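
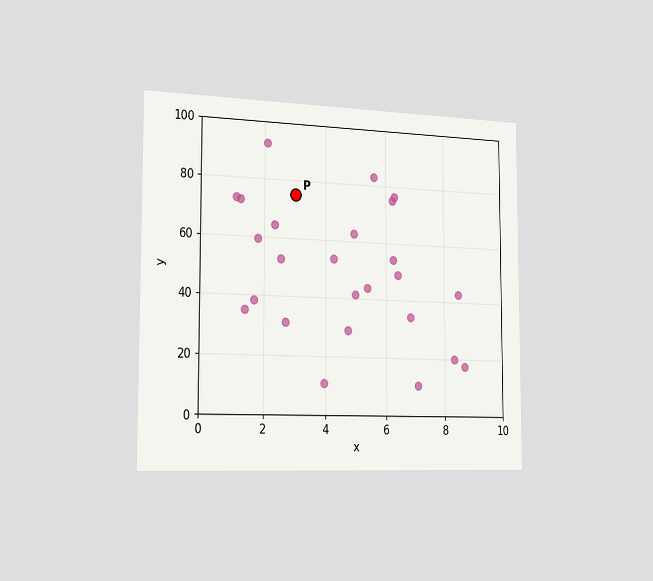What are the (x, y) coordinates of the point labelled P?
The chart is viewed slightly from the left. Following the gridlines from P to each axis, P sits at (3, 75).

(3, 75)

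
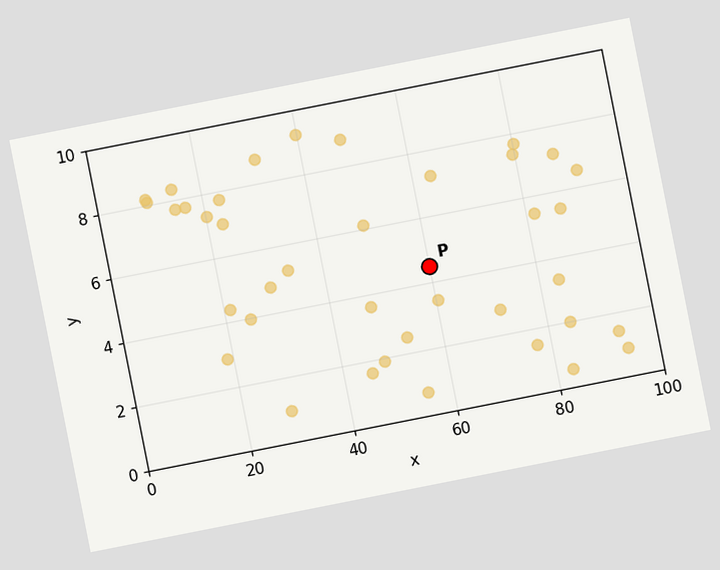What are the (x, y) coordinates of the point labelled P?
The chart is tilted about 11° counter-clockwise. Following the gridlines from P to each axis, P sits at (60, 4.5).

(60, 4.5)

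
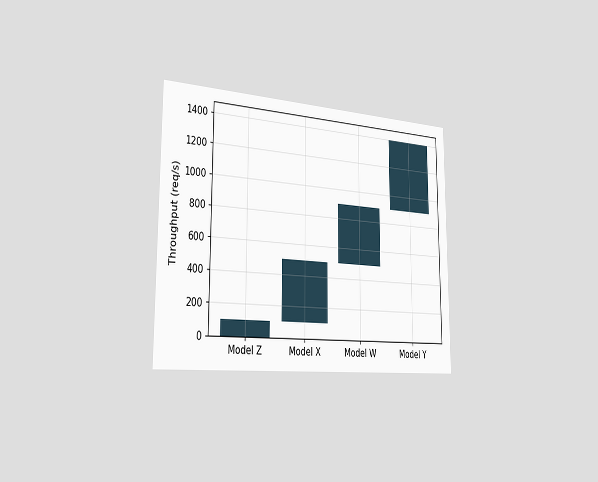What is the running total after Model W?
The chart is viewed slightly from the left. After Model W the running total reaches 900req/s.

900req/s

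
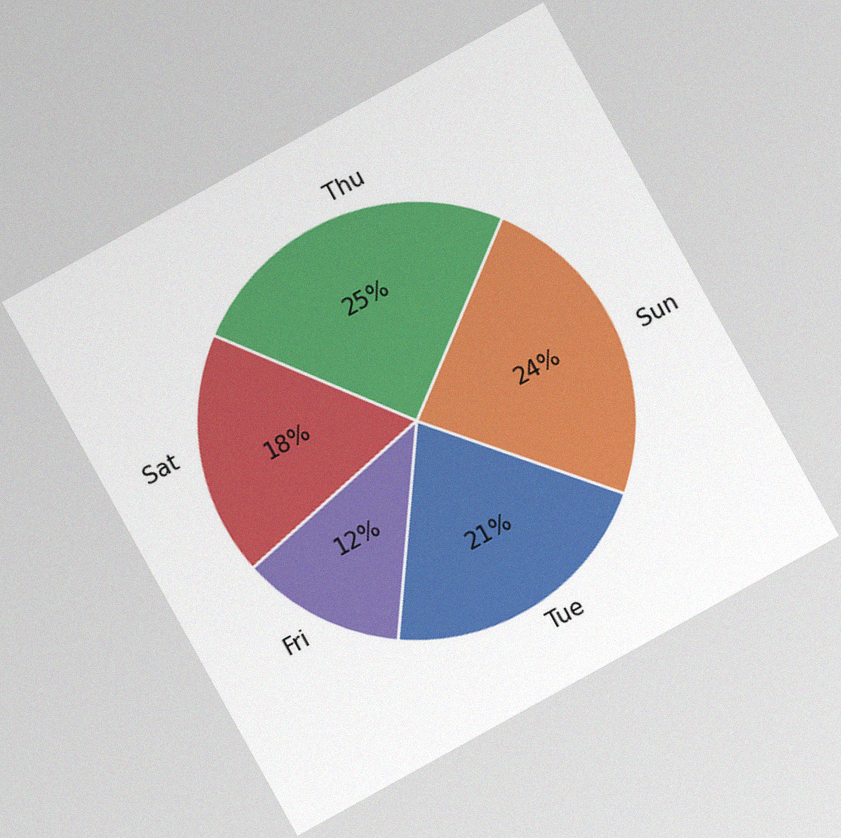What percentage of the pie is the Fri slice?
12%

The chart is tilted about 29° counter-clockwise, with some photo noise. The Fri slice takes up 12% of the pie.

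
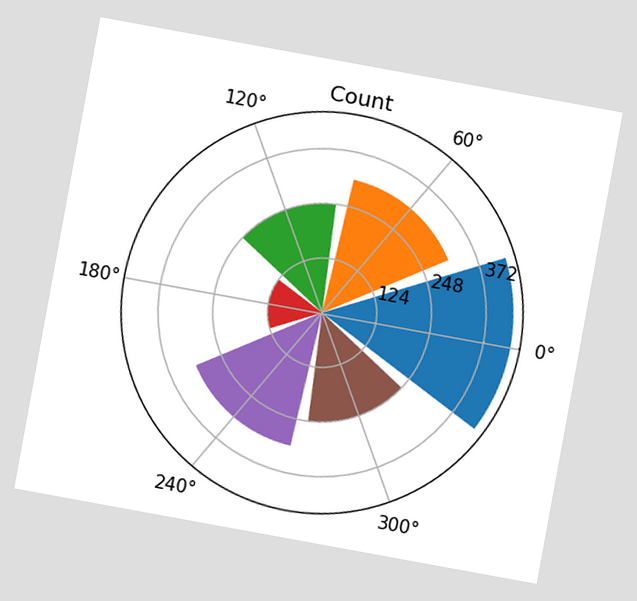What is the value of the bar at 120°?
The chart is tilted about 10° clockwise. The bar at 120° reaches 248 on the radial axis.

248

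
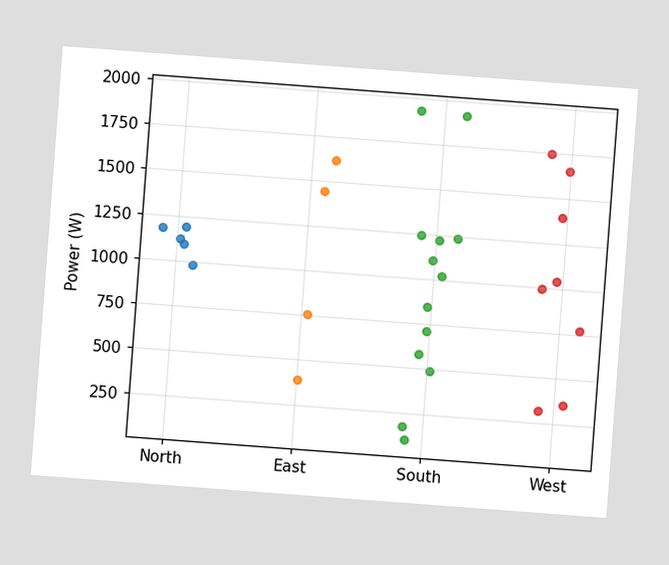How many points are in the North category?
The chart is tilted about 4° clockwise. Counting the markers in the North column gives 5.

5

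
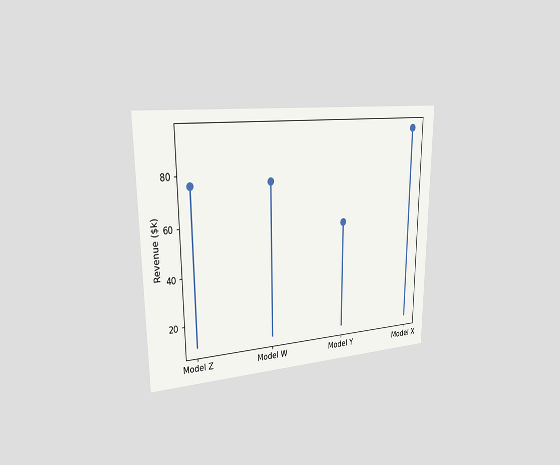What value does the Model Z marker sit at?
$76k

The chart is viewed slightly from the left. The Model Z marker sits at $76k.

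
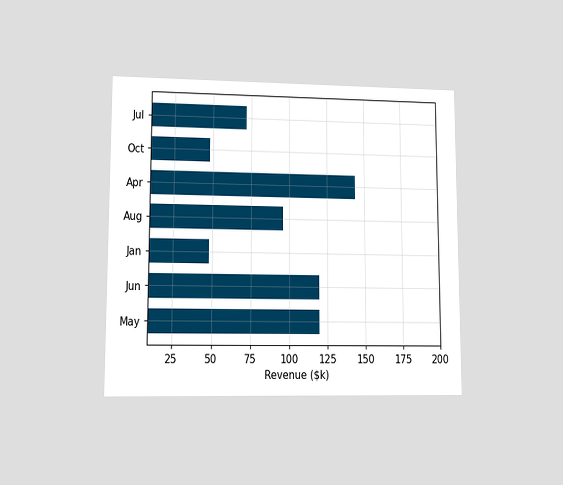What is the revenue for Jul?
$72k

The chart is viewed at a slight angle. Reading along the chart's x-axis, the Jul bar reaches $72k.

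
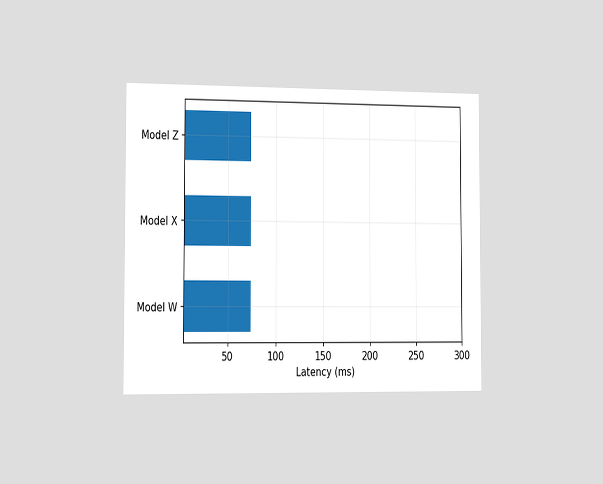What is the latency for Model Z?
74ms

The chart is viewed slightly from the left. Reading along the chart's x-axis, the Model Z bar reaches 74ms.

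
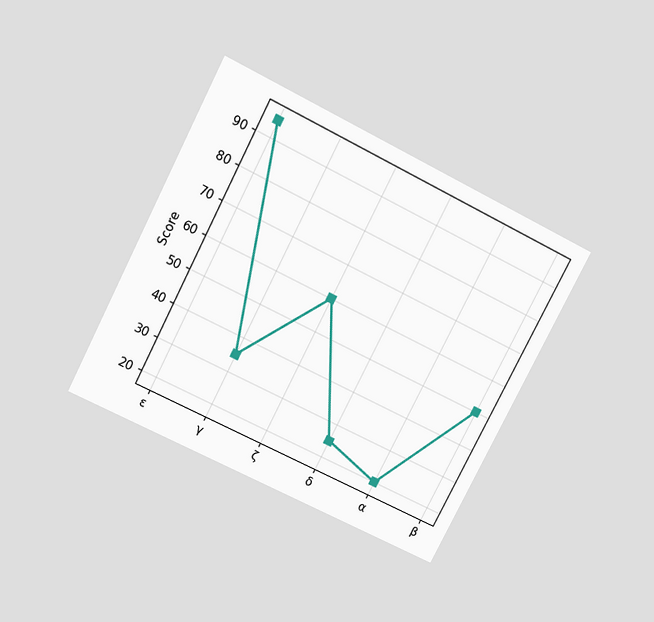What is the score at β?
50

The chart is tilted about 27° clockwise and viewed slightly from above. At β, the line is at 50.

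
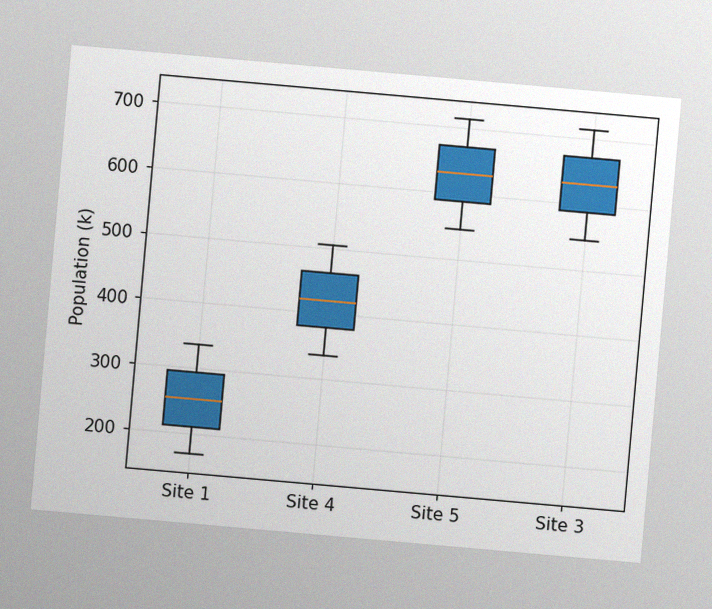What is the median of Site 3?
The chart is tilted about 5° clockwise, with some photo noise. The median line in the Site 3 box sits at 630k.

630k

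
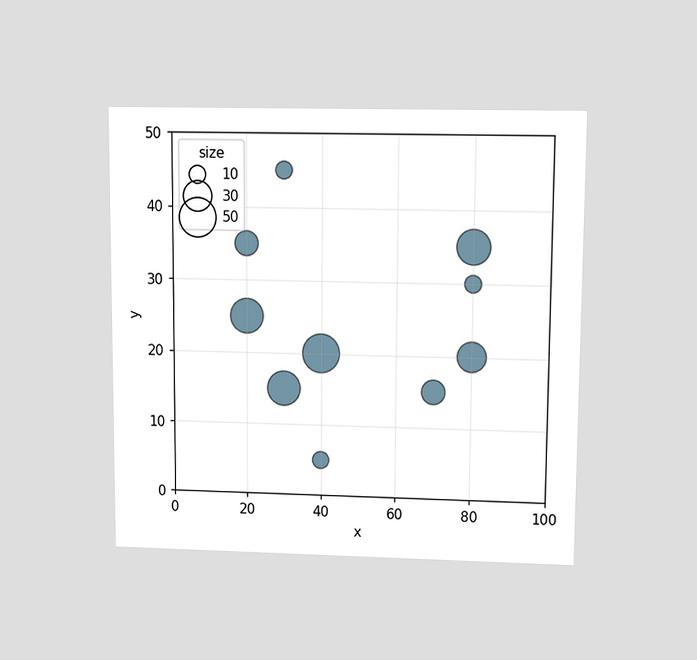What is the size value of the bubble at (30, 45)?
The chart is viewed slightly from above. Matching the bubble at (30, 45) against the size legend gives 10.

10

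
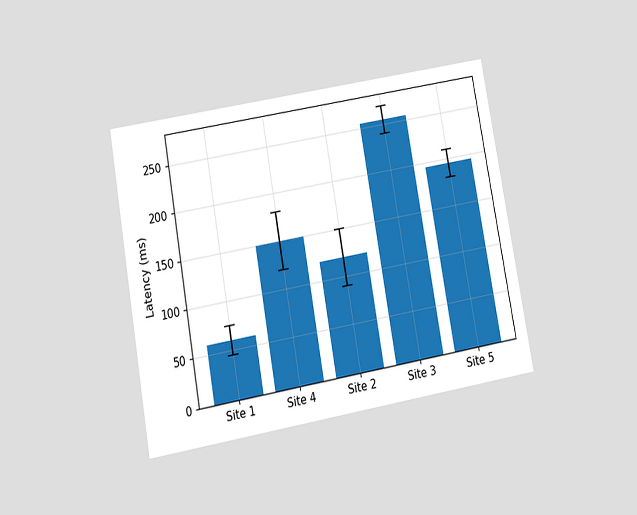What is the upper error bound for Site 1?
The chart is tilted about 10° counter-clockwise and viewed slightly from below. The Site 1 bar's upper whisker reaches 75ms.

75ms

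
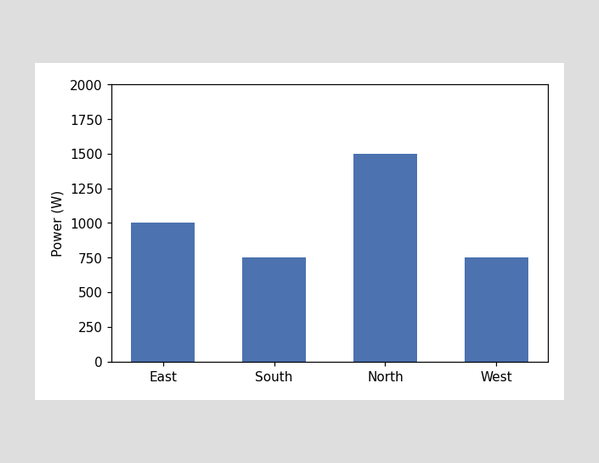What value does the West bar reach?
750W

Reading along the chart's y-axis, the West bar reaches 750W.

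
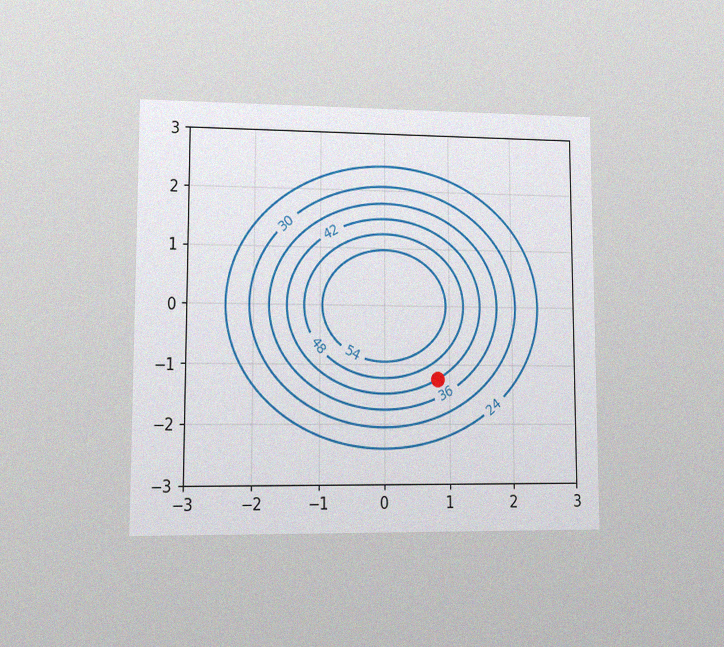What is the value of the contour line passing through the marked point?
The chart is viewed at a slight angle, with some photo noise. The marked point sits on the contour labelled 42.

42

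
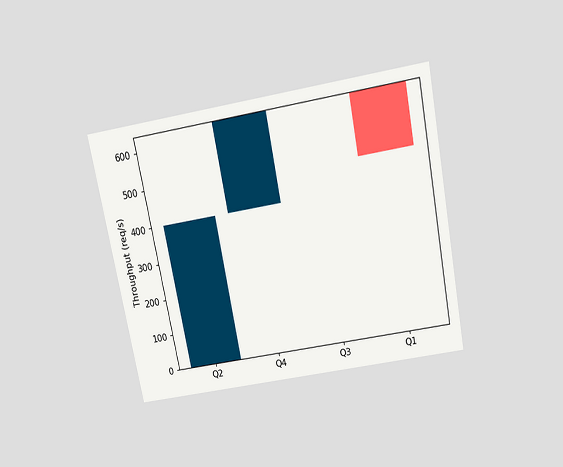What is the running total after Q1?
The chart is tilted about 11° counter-clockwise and viewed slightly from above. After Q1 the running total reaches 480req/s.

480req/s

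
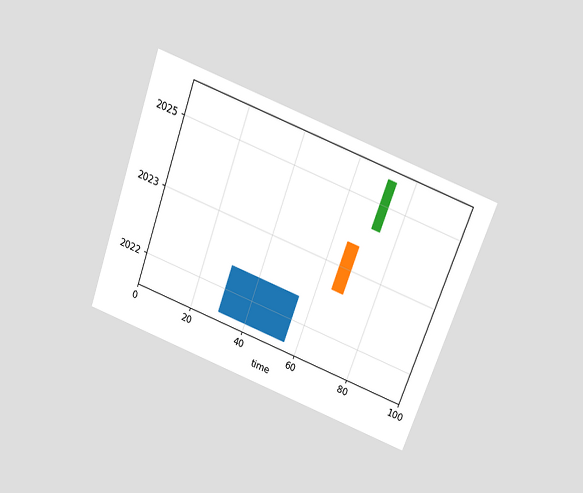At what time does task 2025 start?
71

The chart is tilted about 20° clockwise and viewed slightly from above. The 2025 bar begins at t=71.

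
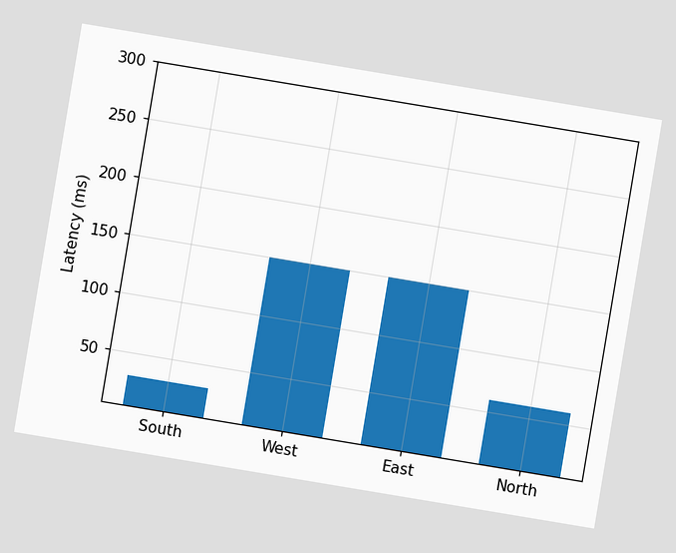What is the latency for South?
The chart is tilted about 9° clockwise. Reading along the chart's y-axis, the South bar reaches 30ms.

30ms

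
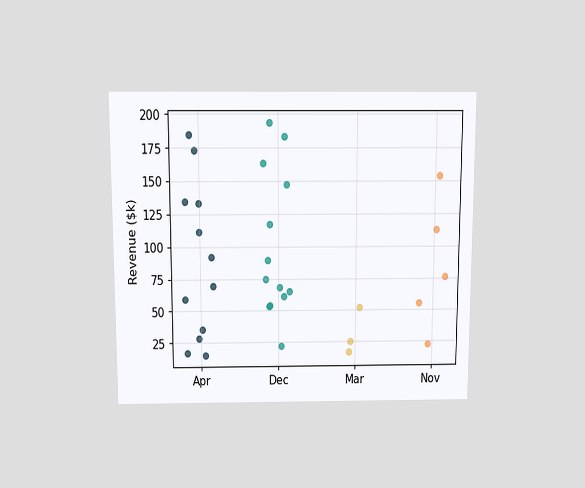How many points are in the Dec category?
The chart is viewed slightly from above. Counting the markers in the Dec column gives 13.

13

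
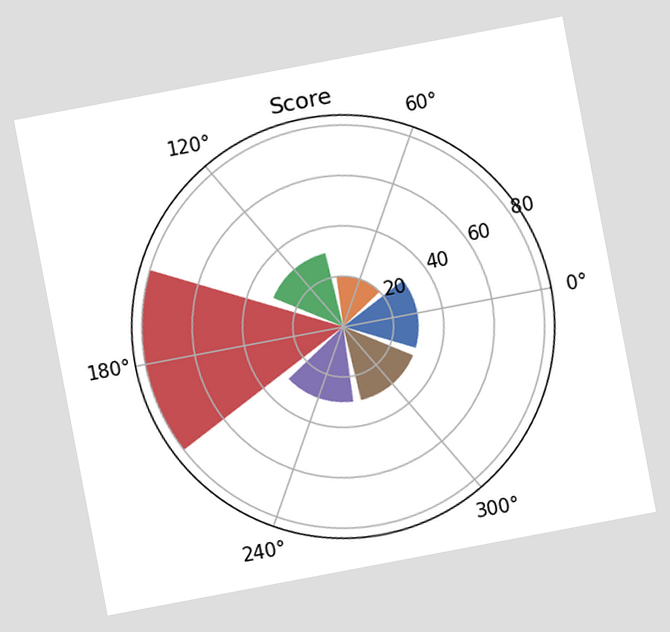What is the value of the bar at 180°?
80

The chart is tilted about 11° counter-clockwise. The bar at 180° reaches 80 on the radial axis.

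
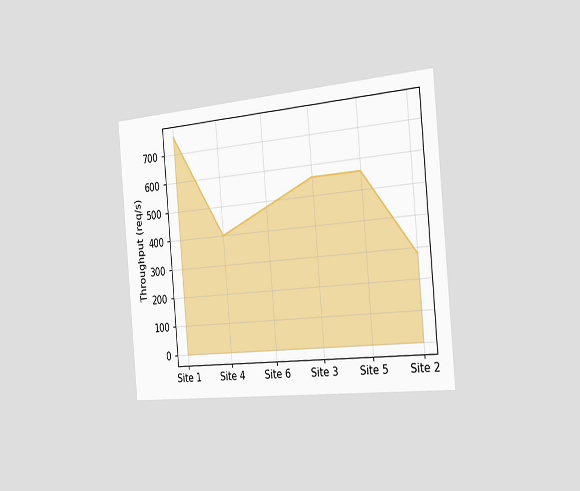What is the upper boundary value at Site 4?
The chart is tilted about 5° counter-clockwise and viewed slightly from the right. At Site 4 the upper boundary is at 400req/s.

400req/s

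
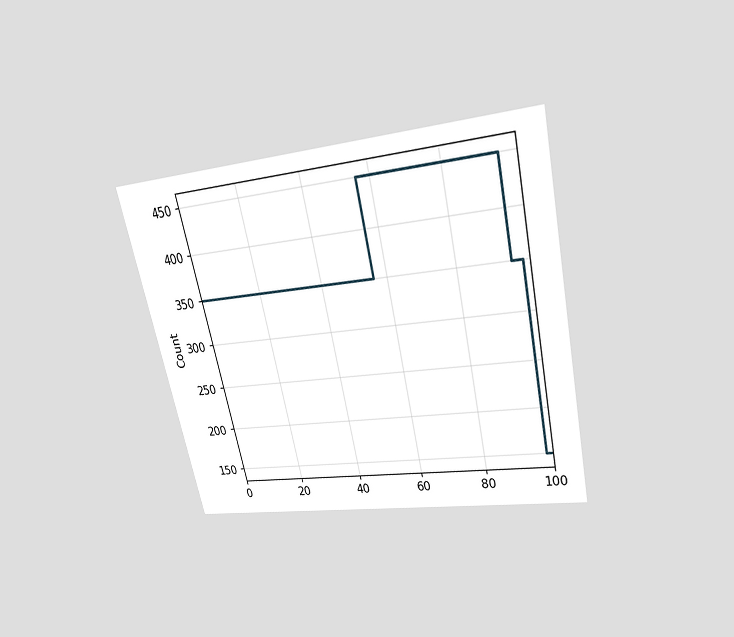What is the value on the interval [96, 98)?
350

The chart is tilted about 13° counter-clockwise and viewed slightly from above. On [96, 98) the step sits at 350.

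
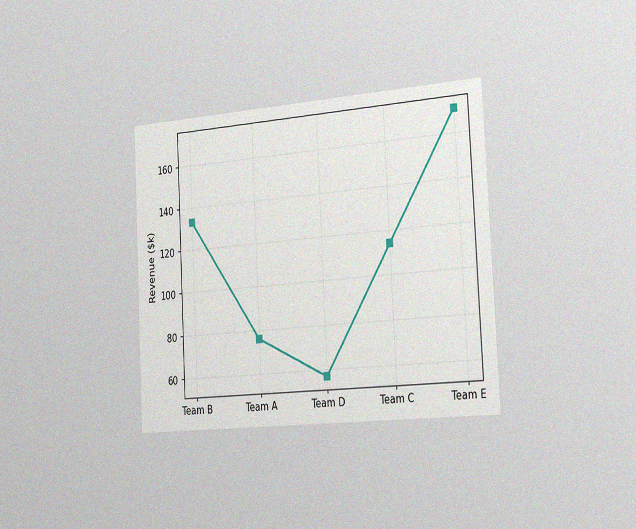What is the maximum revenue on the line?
The chart is tilted about 3° counter-clockwise and viewed slightly from the right, with some photo noise. The highest point is at Team E, and reading across to the y-axis gives $171k.

$171k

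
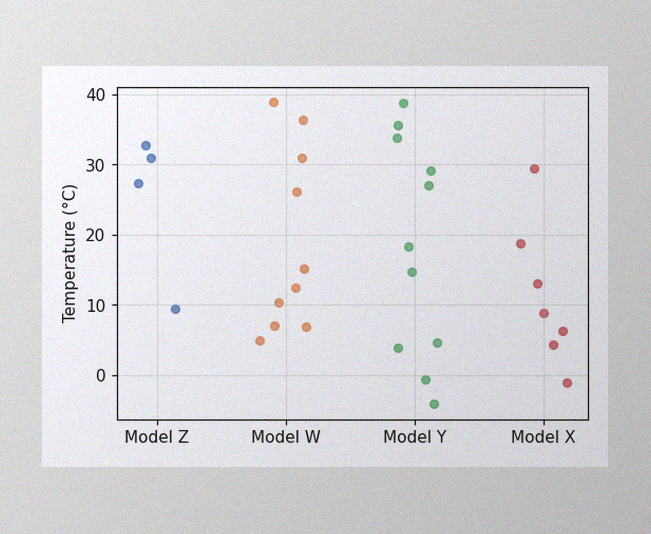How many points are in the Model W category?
10

The image has some photo noise and uneven lighting. Counting the markers in the Model W column gives 10.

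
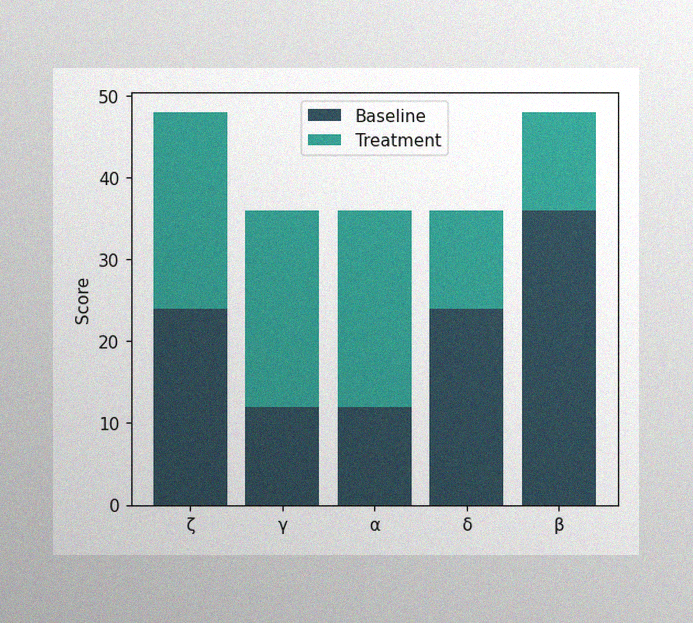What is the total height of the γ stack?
The image has some photo noise and uneven lighting. The γ stack's top reaches 36 on the y-axis.

36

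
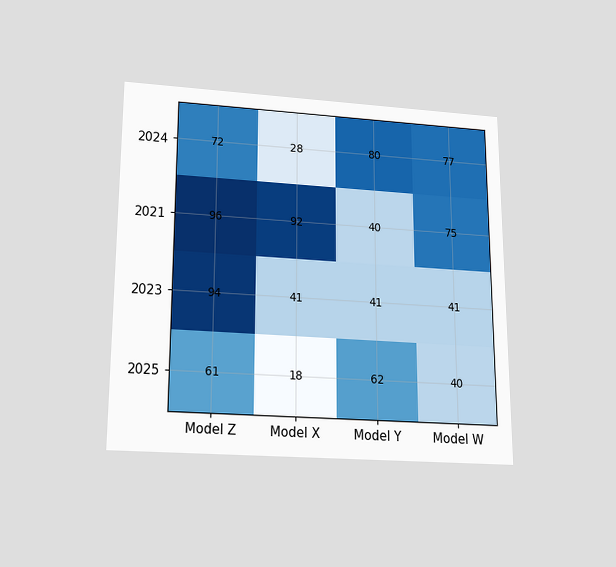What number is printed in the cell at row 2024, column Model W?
The chart is viewed slightly from below. The (2024, Model W) cell reads 77.

77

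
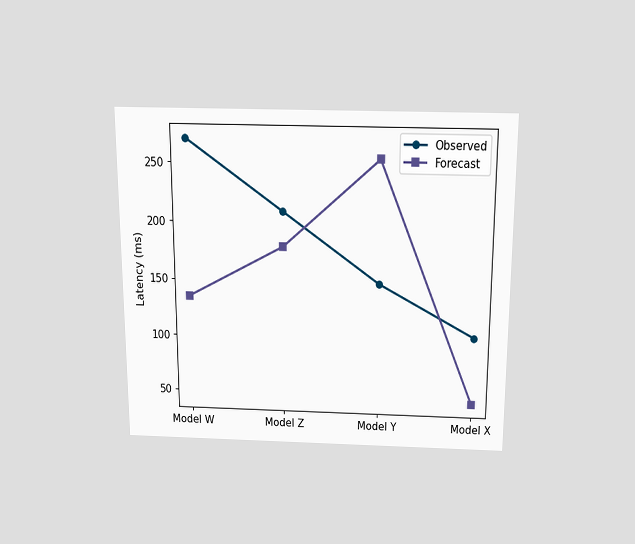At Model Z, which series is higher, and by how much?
The chart is viewed slightly from above. At Model Z, Observed sits above the other line by 30ms.

Observed, by 30ms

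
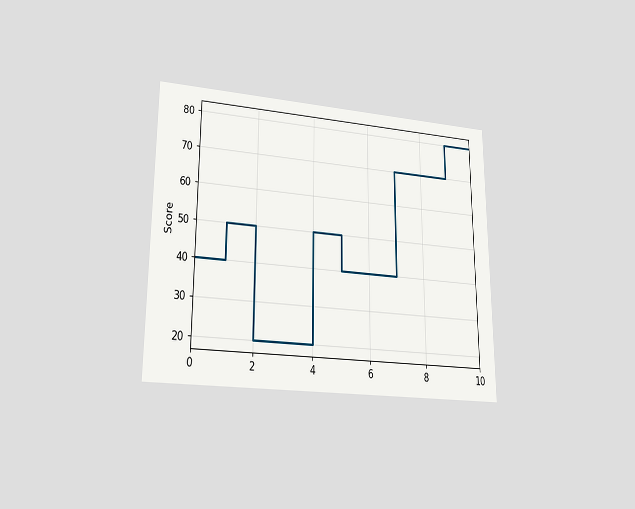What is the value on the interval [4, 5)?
50

The chart is viewed at a slight angle. On [4, 5) the step sits at 50.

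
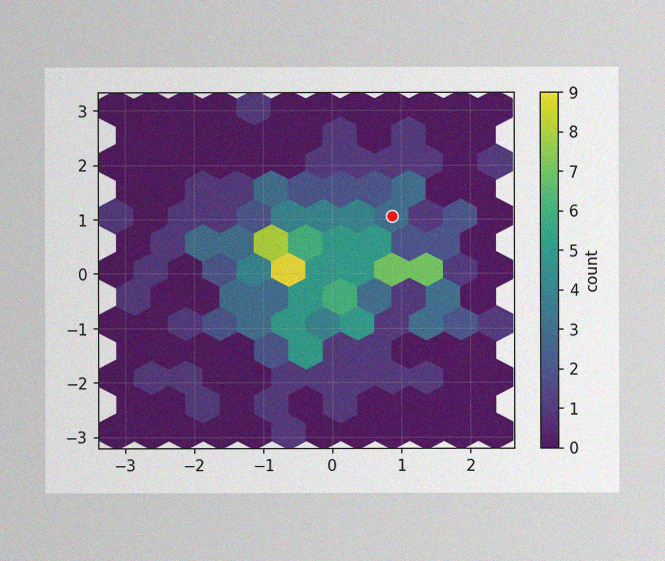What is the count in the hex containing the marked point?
3

The image has some photo noise and uneven lighting. The marked hex reads 3 on the colorbar.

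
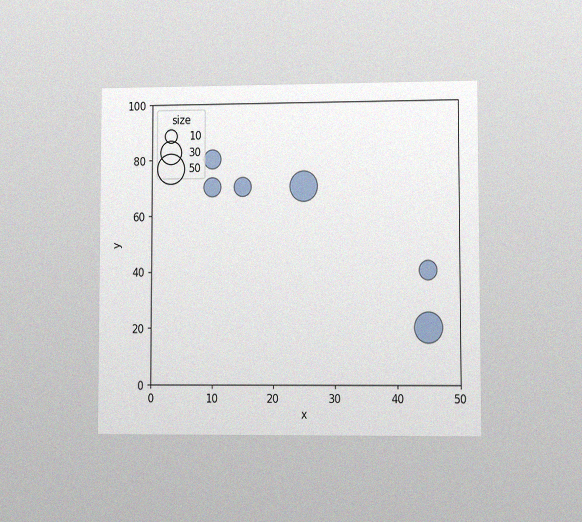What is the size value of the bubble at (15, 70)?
20

The chart is viewed at a slight angle, with some photo noise. Matching the bubble at (15, 70) against the size legend gives 20.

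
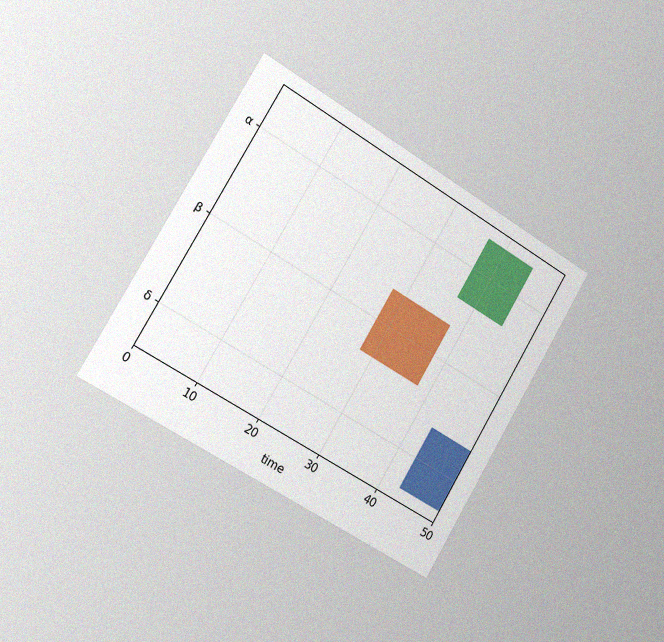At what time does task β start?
The chart is tilted about 31° clockwise and viewed slightly from the left, with some photo noise. The β bar begins at t=28.

28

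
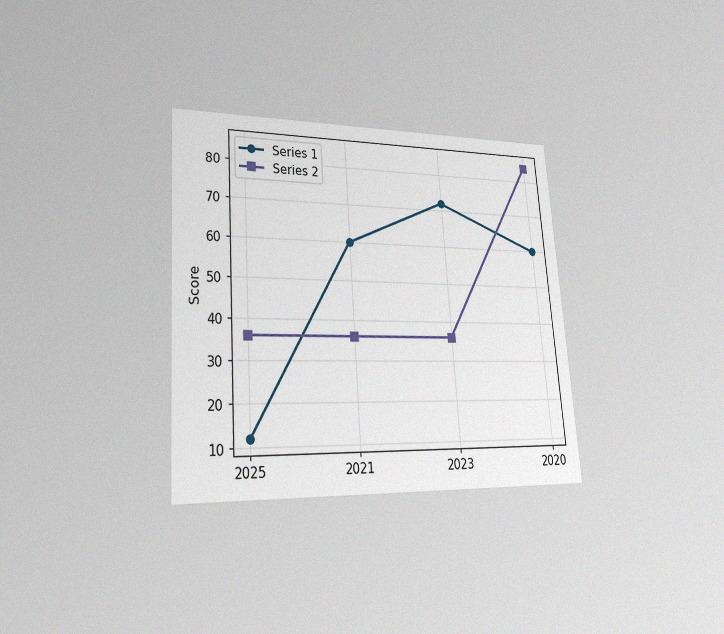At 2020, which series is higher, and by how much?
The chart is tilted about 4° counter-clockwise and viewed slightly from the left, with some photo noise. At 2020, Series 2 sits above the other line by 24.

Series 2, by 24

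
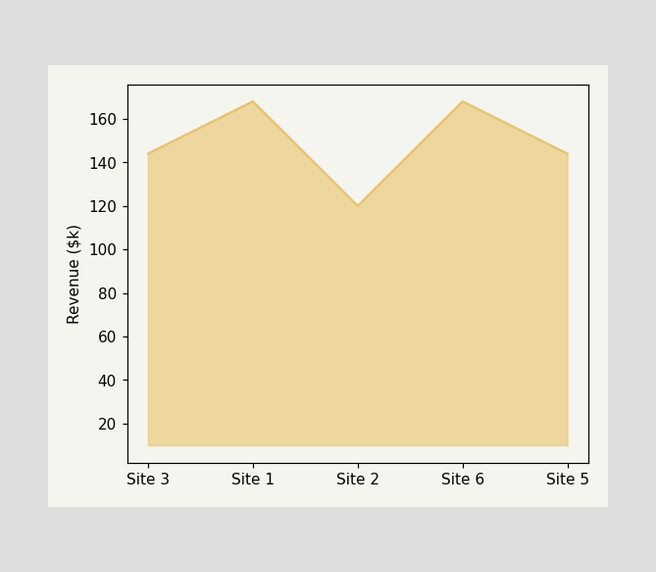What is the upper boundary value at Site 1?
At Site 1 the upper boundary is at $168k.

$168k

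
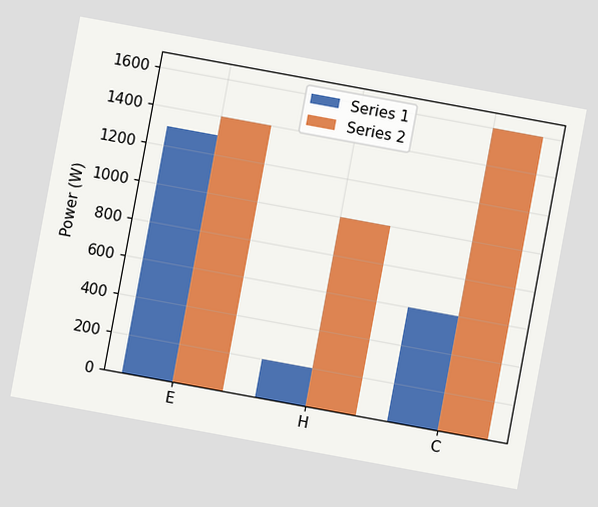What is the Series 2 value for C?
1600W

The chart is tilted about 10° clockwise. The Series 2 bar at C reaches 1600W on the y-axis.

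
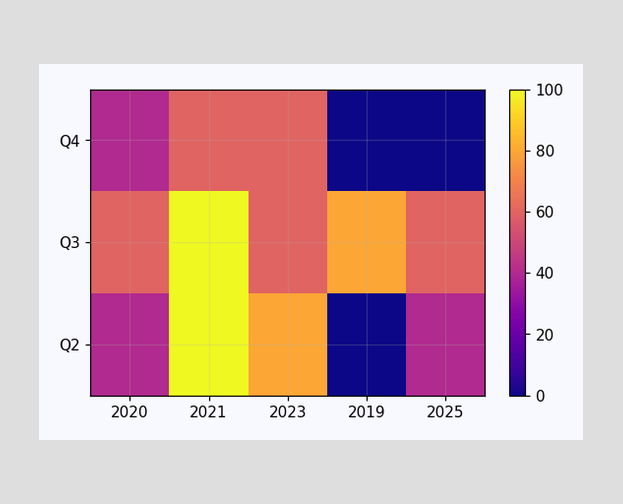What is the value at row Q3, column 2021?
100

Matching cell (Q3, 2021) against the colorbar gives 100.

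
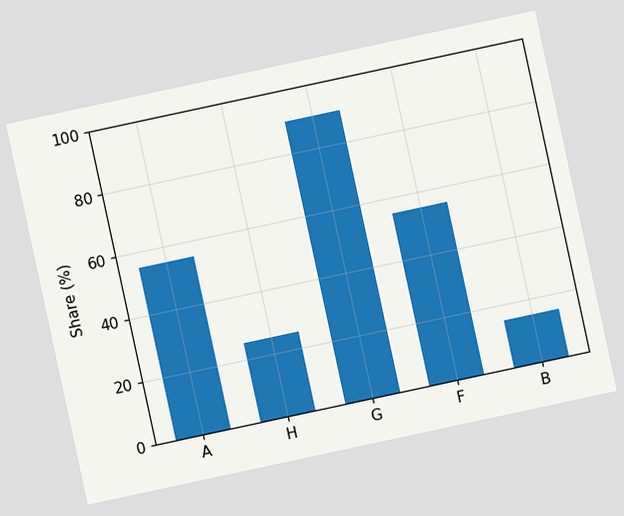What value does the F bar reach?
55%

The chart is tilted about 12° counter-clockwise. Reading along the chart's y-axis, the F bar reaches 55%.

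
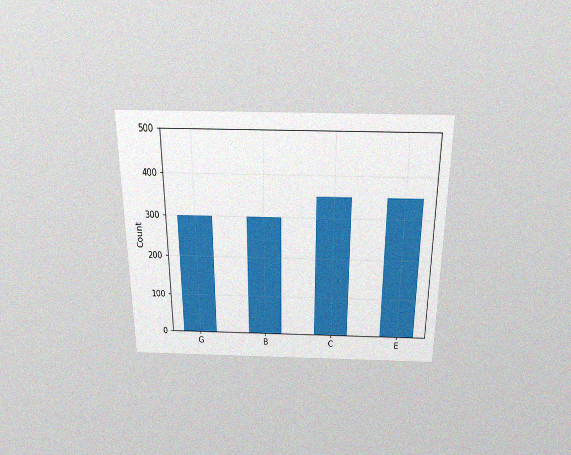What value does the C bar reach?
The chart is viewed slightly from above, with some photo noise. Reading along the chart's y-axis, the C bar reaches 350.

350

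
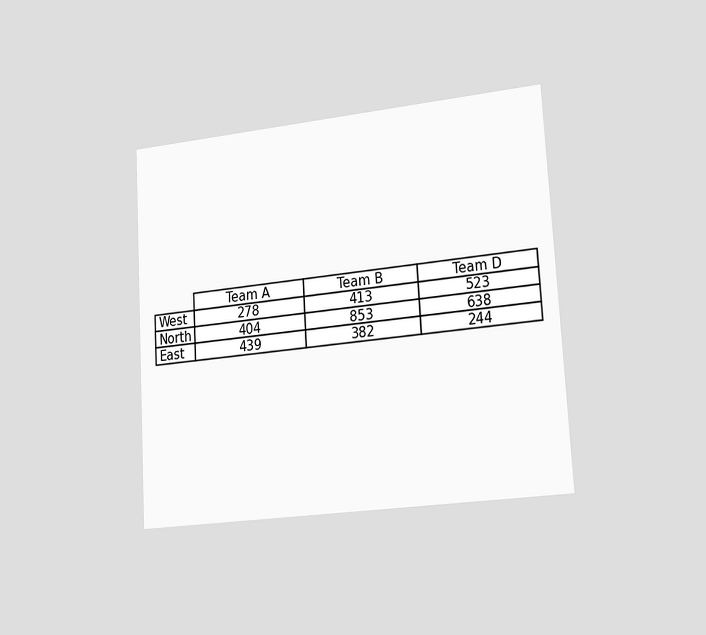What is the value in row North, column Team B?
853

The chart is tilted about 3° counter-clockwise and viewed slightly from the right. The (North, Team B) cell reads 853.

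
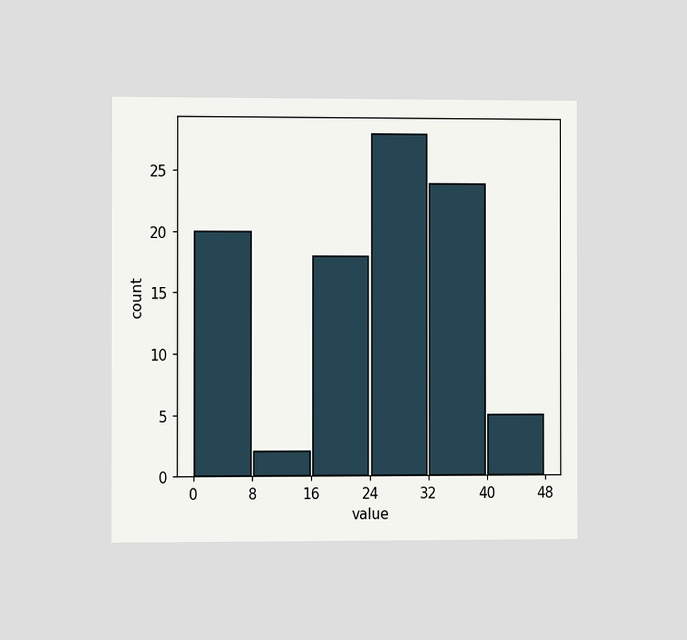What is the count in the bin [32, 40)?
24

The chart is viewed slightly from the left. The [32, 40) bin has height 24.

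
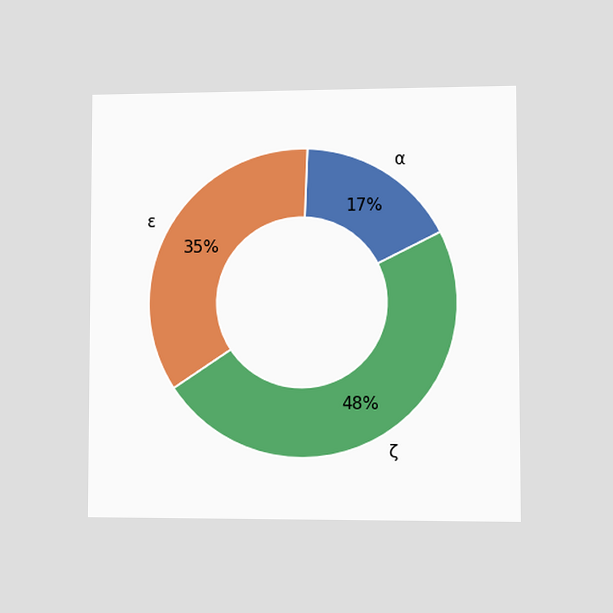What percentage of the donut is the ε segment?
The chart is viewed at a slight angle. The ε segment takes up 35% of the ring.

35%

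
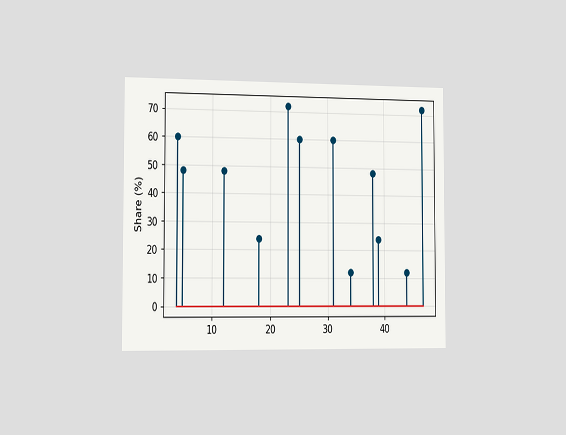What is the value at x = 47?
The chart is viewed slightly from the left. The stem at x=47 reaches 72%.

72%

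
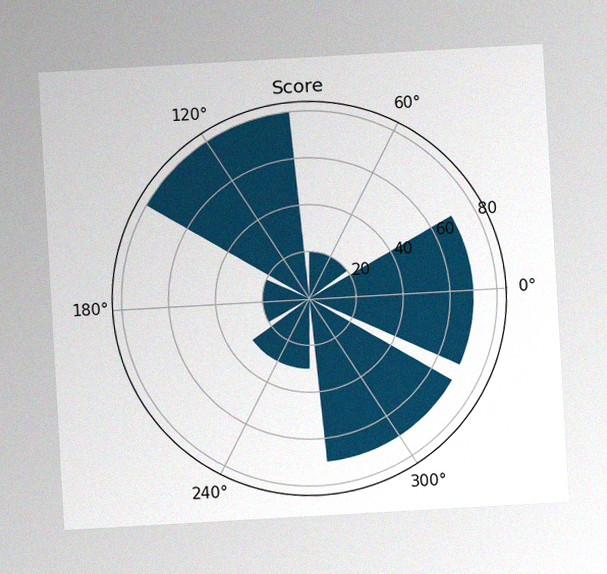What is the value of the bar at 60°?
20

The chart is tilted about 3° counter-clockwise, with some photo noise. The bar at 60° reaches 20 on the radial axis.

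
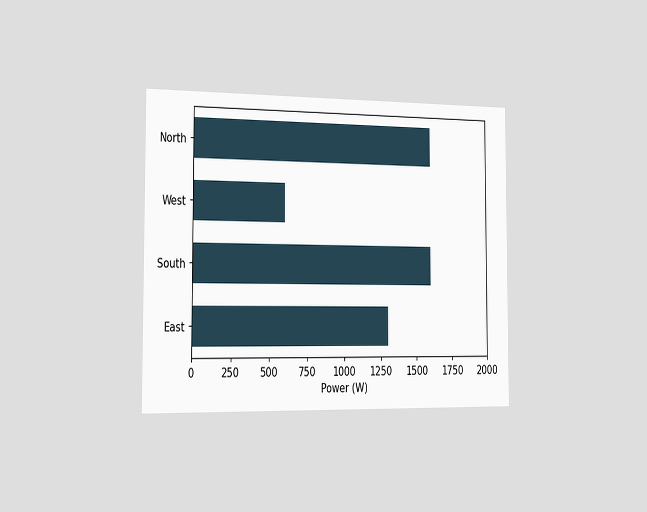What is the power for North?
1600W

The chart is viewed slightly from the left. Reading along the chart's x-axis, the North bar reaches 1600W.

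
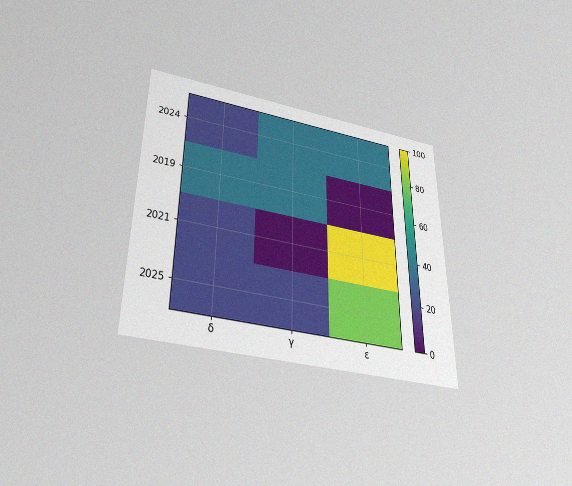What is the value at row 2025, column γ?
The chart is viewed slightly from below, with some photo noise. Matching cell (2025, γ) against the colorbar gives 20.

20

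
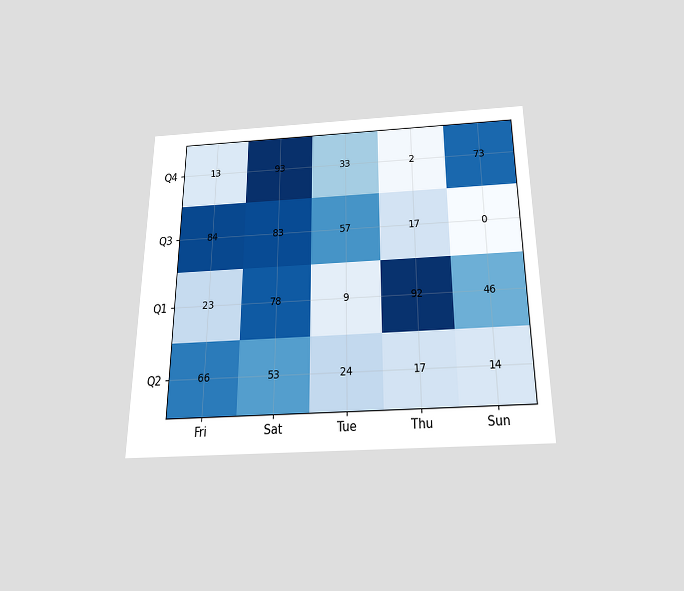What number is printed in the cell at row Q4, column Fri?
The chart is viewed slightly from below. The (Q4, Fri) cell reads 13.

13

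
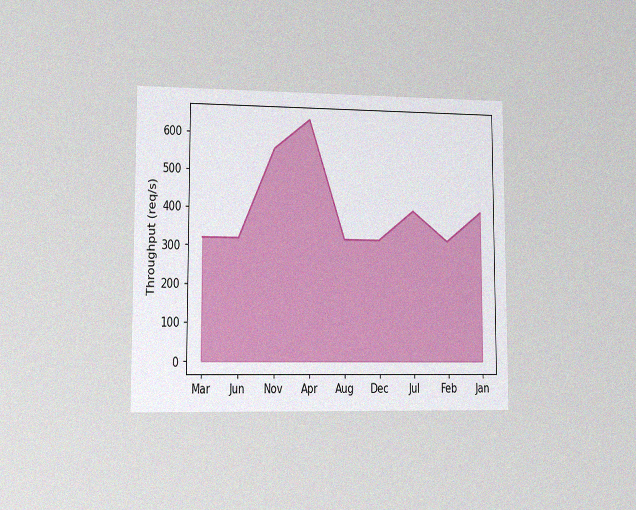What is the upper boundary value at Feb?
The chart is viewed slightly from the left, with some photo noise. At Feb the upper boundary is at 320req/s.

320req/s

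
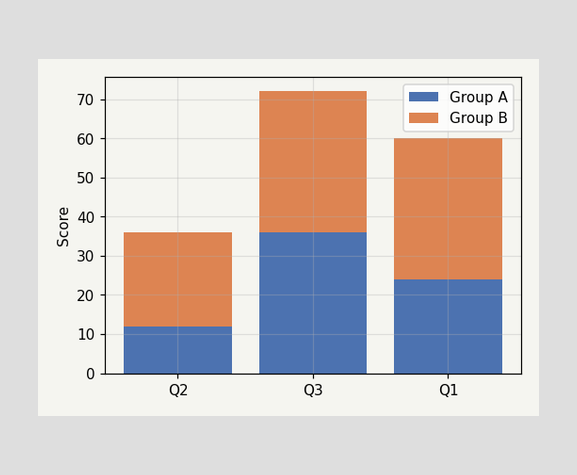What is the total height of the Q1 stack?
60

The Q1 stack's top reaches 60 on the y-axis.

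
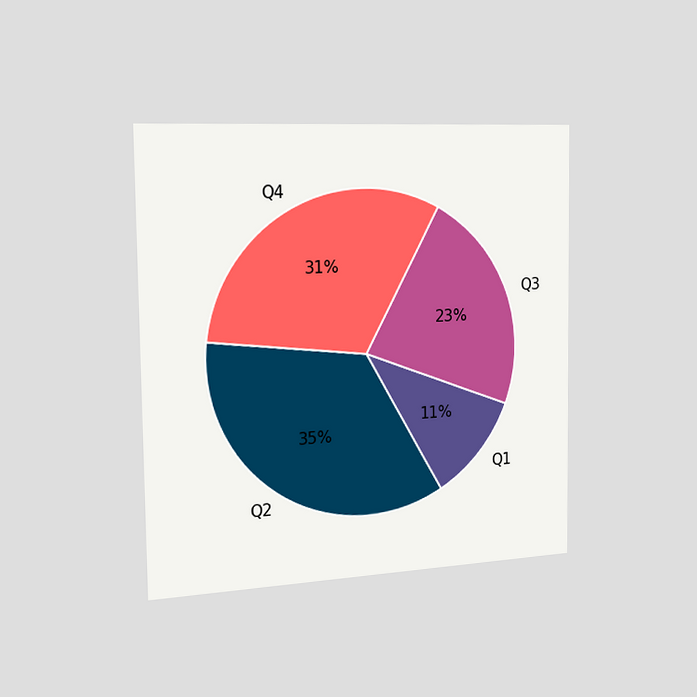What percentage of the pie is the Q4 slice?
The chart is viewed slightly from the left. The Q4 slice takes up 31% of the pie.

31%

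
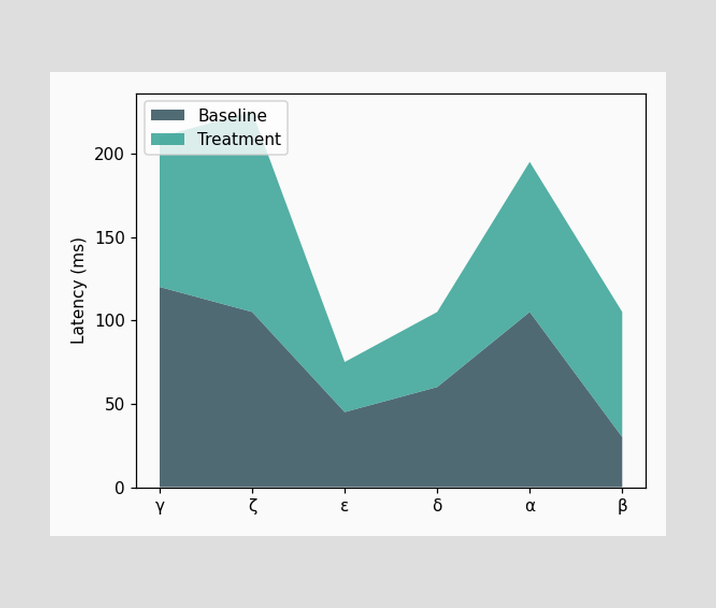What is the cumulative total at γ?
210ms

The stacked total at γ reaches 210ms.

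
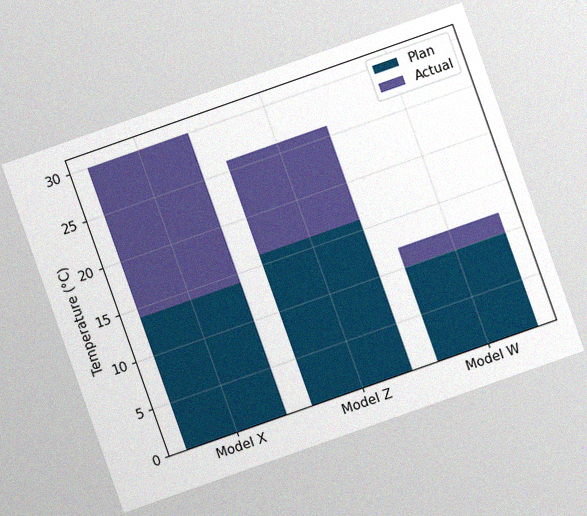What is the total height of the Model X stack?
The chart is tilted about 19° counter-clockwise, with some photo noise. The Model X stack's top reaches 30°C on the y-axis.

30°C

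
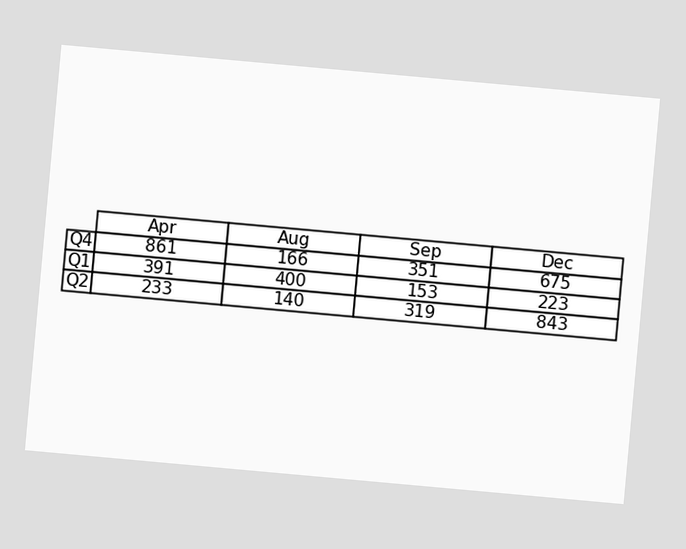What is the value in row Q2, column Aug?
140

The chart is tilted about 5° clockwise. The (Q2, Aug) cell reads 140.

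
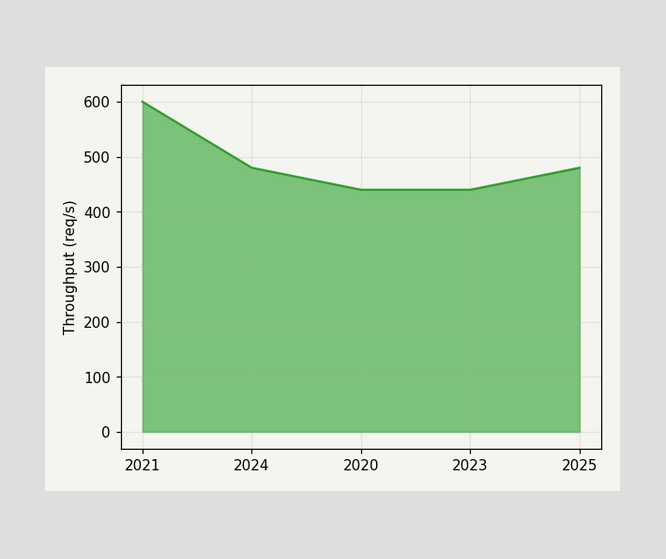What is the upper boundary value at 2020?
440req/s

At 2020 the upper boundary is at 440req/s.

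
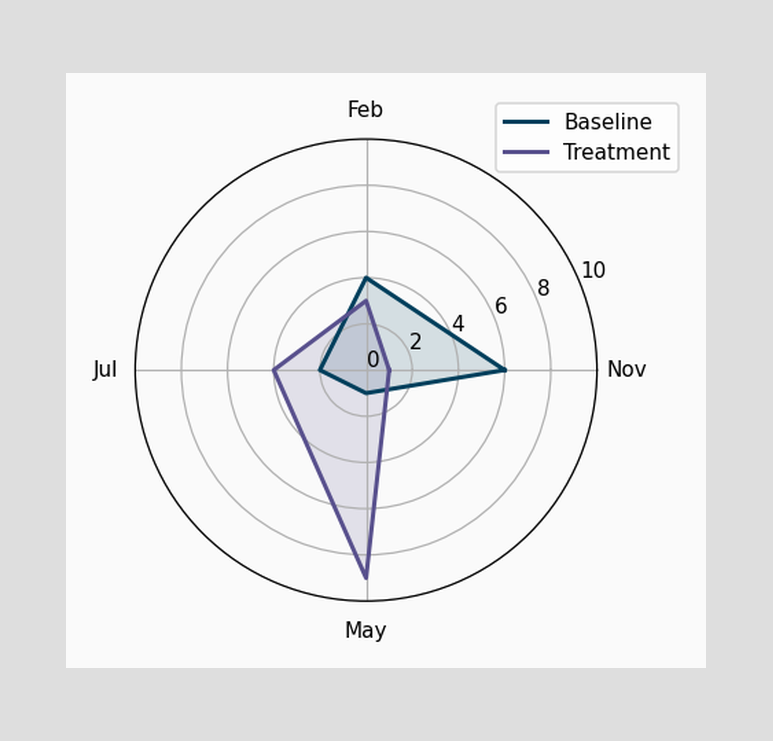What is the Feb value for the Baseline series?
On the Feb axis, Baseline reaches 4.

4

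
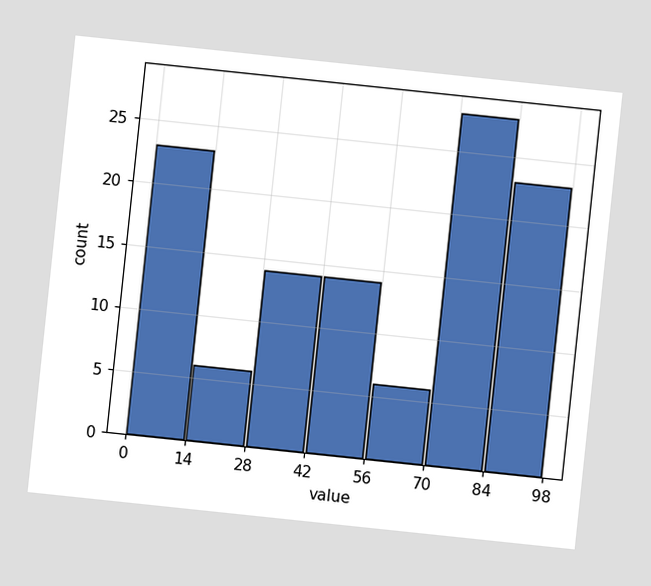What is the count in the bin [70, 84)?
28

The chart is tilted about 6° clockwise. The [70, 84) bin has height 28.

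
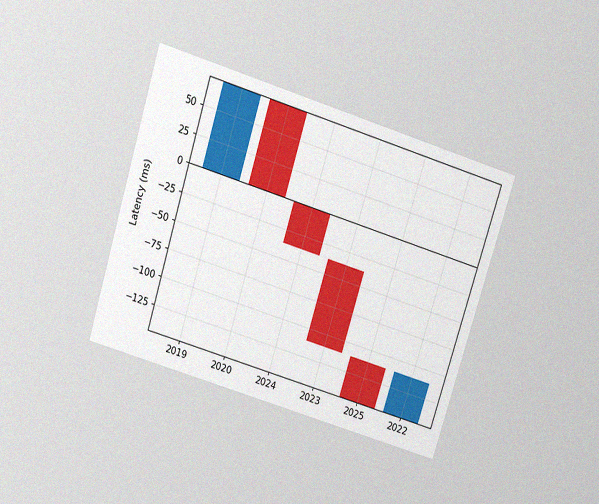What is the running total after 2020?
The chart is tilted about 17° clockwise and viewed slightly from above, with some photo noise. After 2020 the running total reaches 0ms.

0ms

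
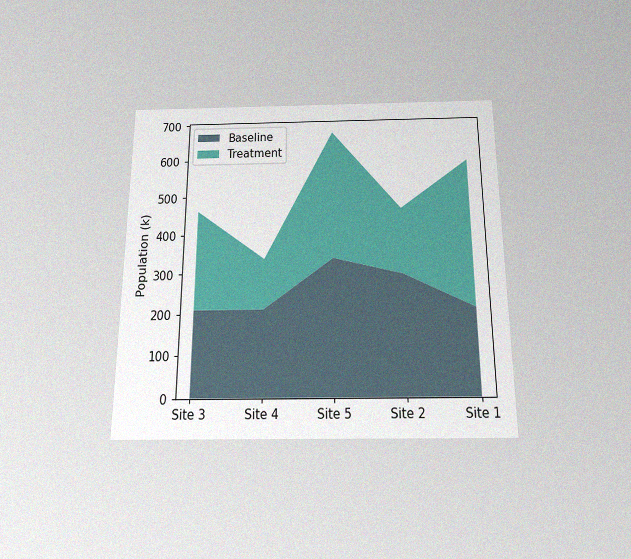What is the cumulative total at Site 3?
462k

The chart is viewed slightly from below, with some photo noise. The stacked total at Site 3 reaches 462k.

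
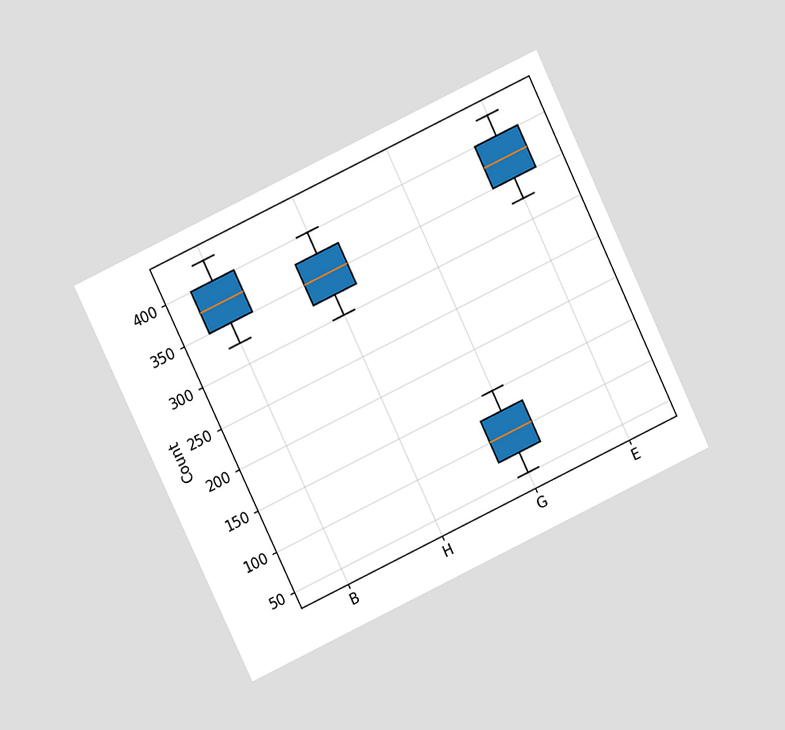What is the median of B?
The chart is tilted about 25° counter-clockwise and viewed at a slight angle. The median line in the B box sits at 375.

375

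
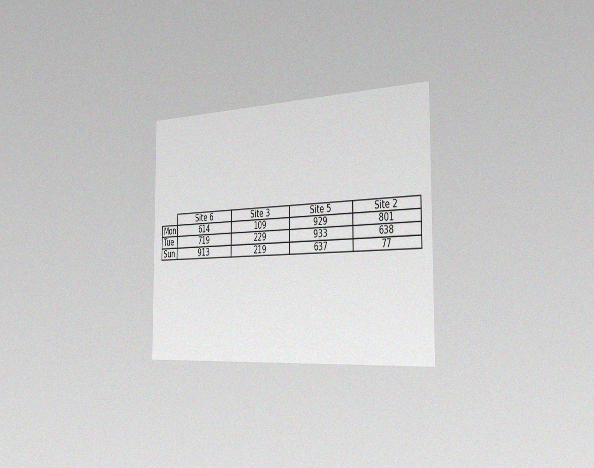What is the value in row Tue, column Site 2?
The chart is viewed slightly from the right, with some photo noise. The (Tue, Site 2) cell reads 638.

638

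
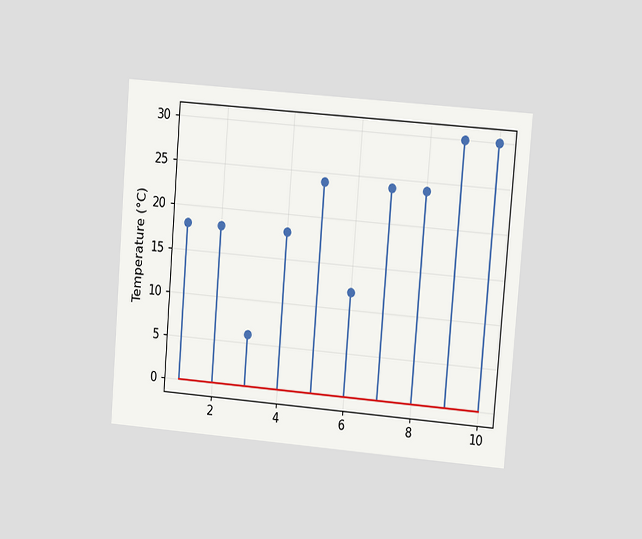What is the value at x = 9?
30°C

The chart is tilted about 5° clockwise and viewed at a slight angle. The stem at x=9 reaches 30°C.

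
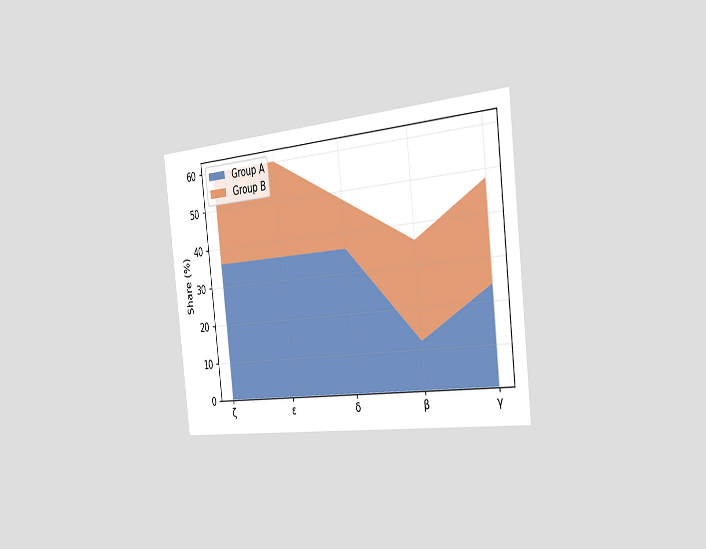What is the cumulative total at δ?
The chart is tilted about 6° counter-clockwise and viewed slightly from the right. The stacked total at δ reaches 48%.

48%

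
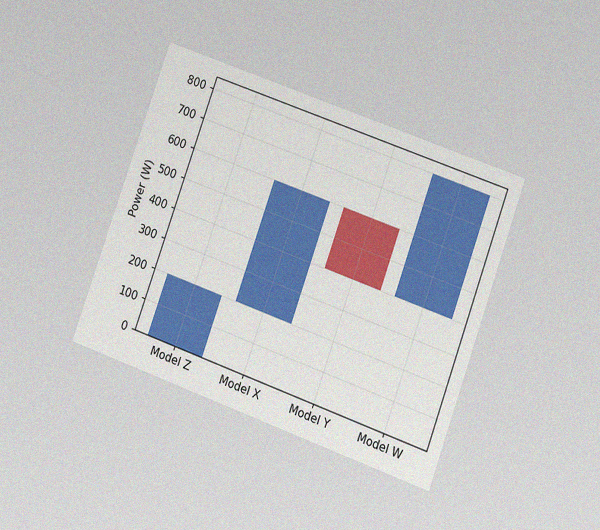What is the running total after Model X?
The chart is tilted about 20° clockwise and viewed at a slight angle, with some photo noise. After Model X the running total reaches 600W.

600W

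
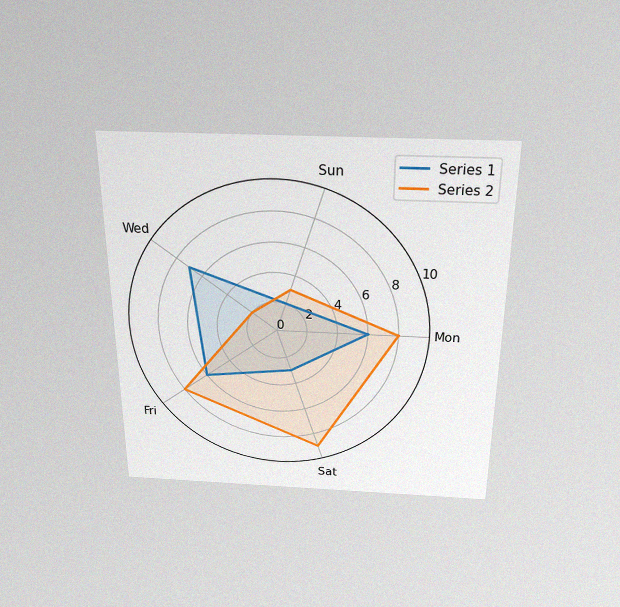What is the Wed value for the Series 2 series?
The chart is viewed slightly from above, with some photo noise. On the Wed axis, Series 2 reaches 2.

2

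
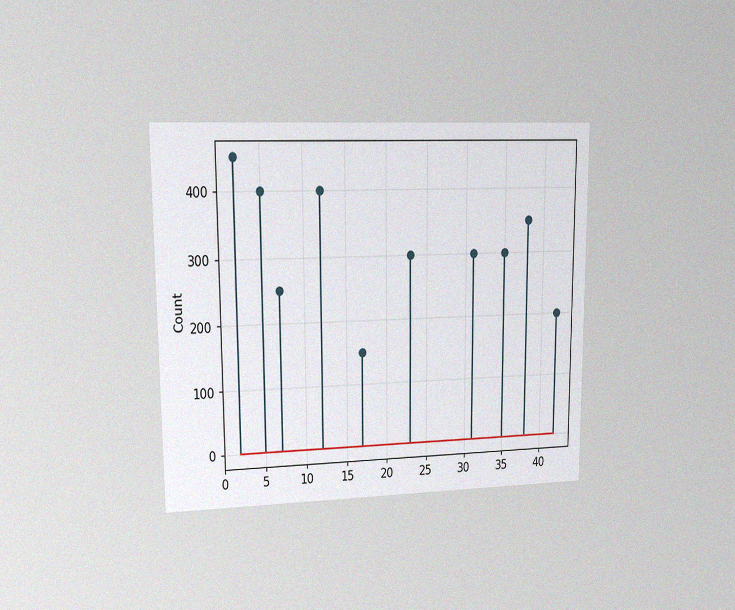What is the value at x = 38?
The chart is viewed at a slight angle, with some photo noise. The stem at x=38 reaches 350.

350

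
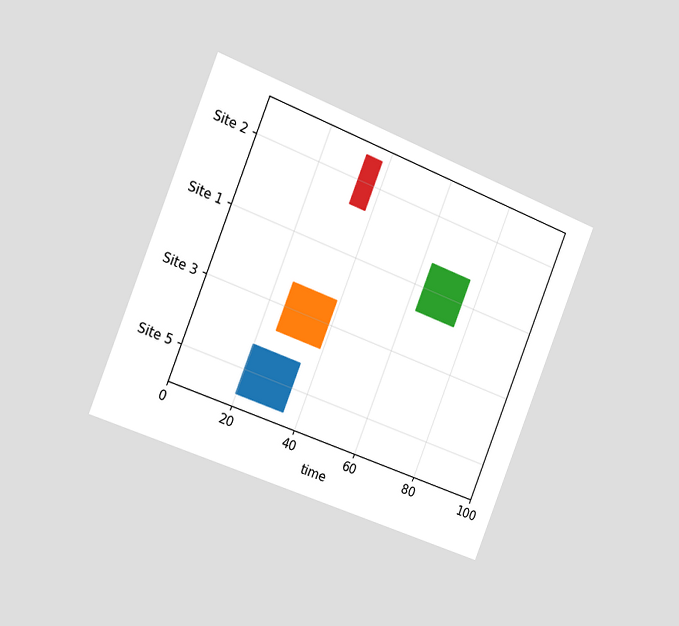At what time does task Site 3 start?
The chart is tilted about 22° clockwise and viewed slightly from the left. The Site 3 bar begins at t=25.

25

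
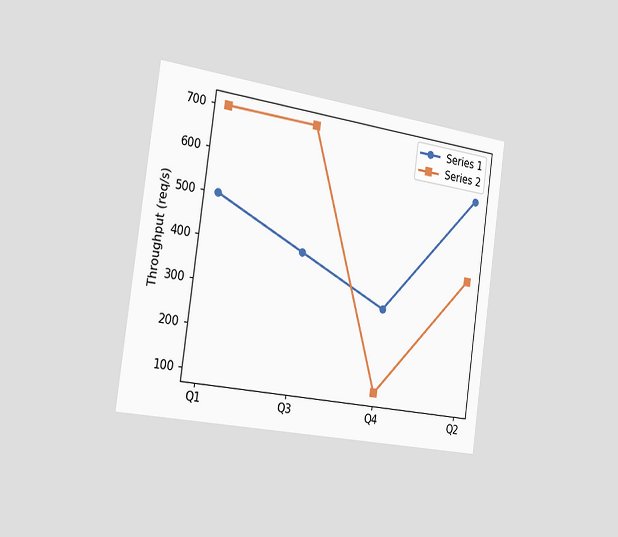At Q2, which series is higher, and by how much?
The chart is tilted about 8° clockwise and viewed slightly from the left. At Q2, Series 1 sits above the other line by 200req/s.

Series 1, by 200req/s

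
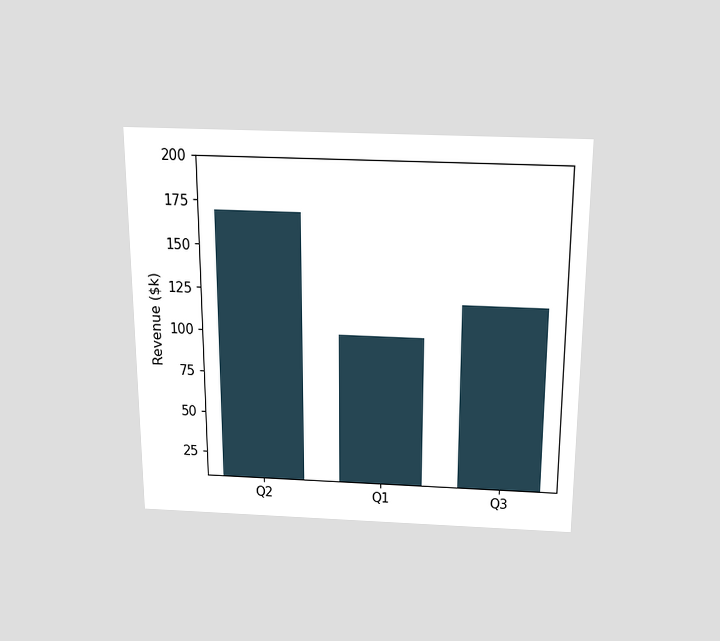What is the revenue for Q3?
The chart is viewed slightly from above. Reading along the chart's y-axis, the Q3 bar reaches $120k.

$120k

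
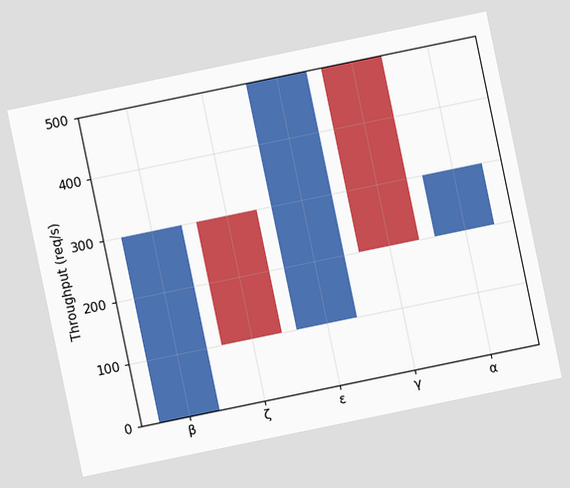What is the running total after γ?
The chart is tilted about 12° counter-clockwise. After γ the running total reaches 200req/s.

200req/s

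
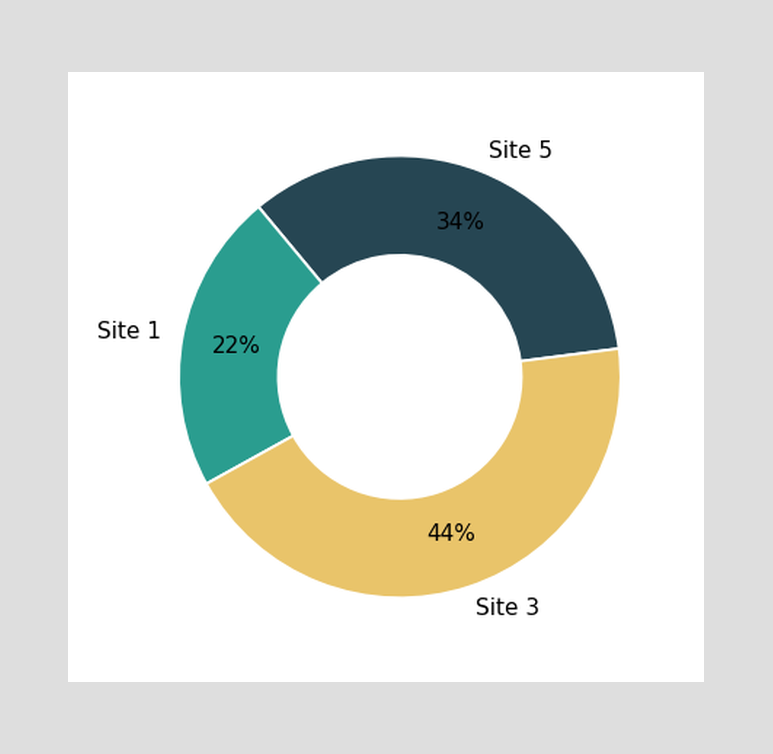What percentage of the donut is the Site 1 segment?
22%

The Site 1 segment takes up 22% of the ring.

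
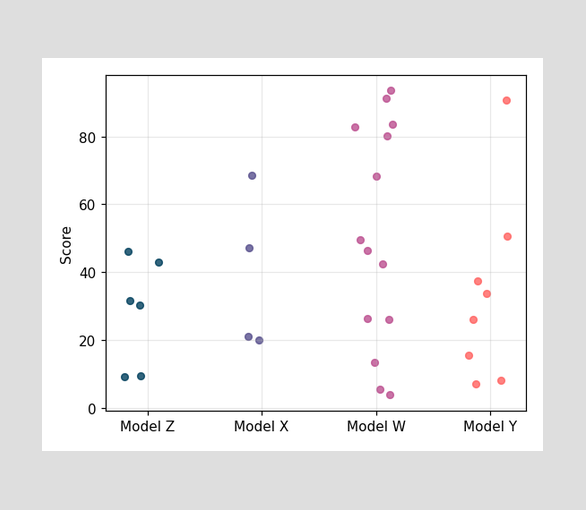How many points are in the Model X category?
4

Counting the markers in the Model X column gives 4.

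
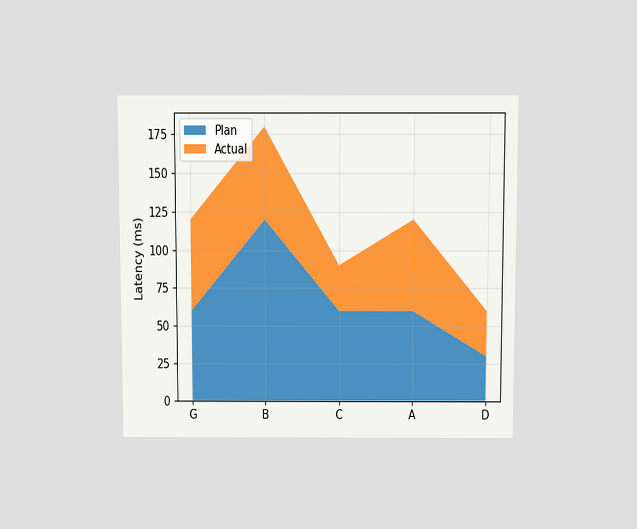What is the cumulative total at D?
The chart is viewed slightly from above. The stacked total at D reaches 60ms.

60ms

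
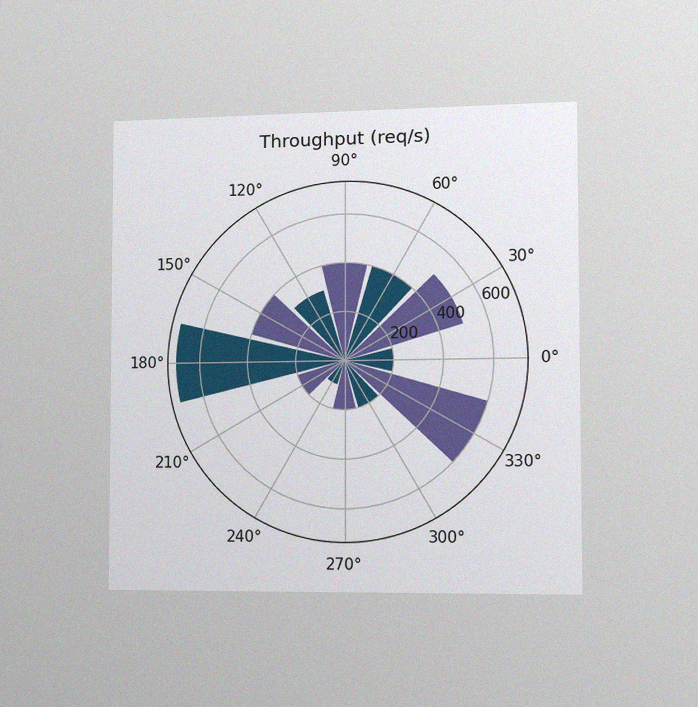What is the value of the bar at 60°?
400req/s

The chart is viewed slightly from the right, with some photo noise. The bar at 60° reaches 400req/s on the radial axis.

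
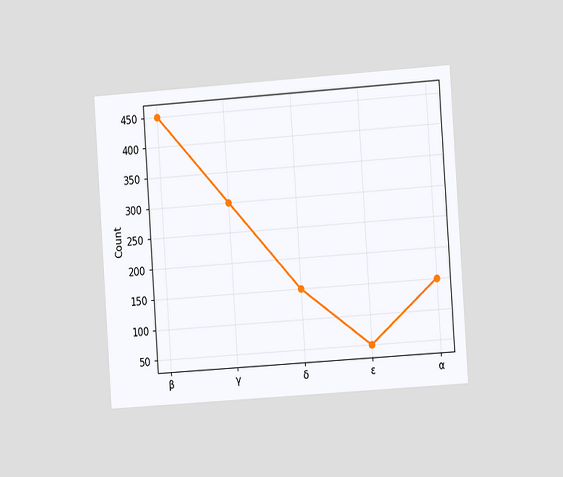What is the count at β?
The chart is tilted about 4° counter-clockwise and viewed slightly from the right. At β, the line is at 450.

450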